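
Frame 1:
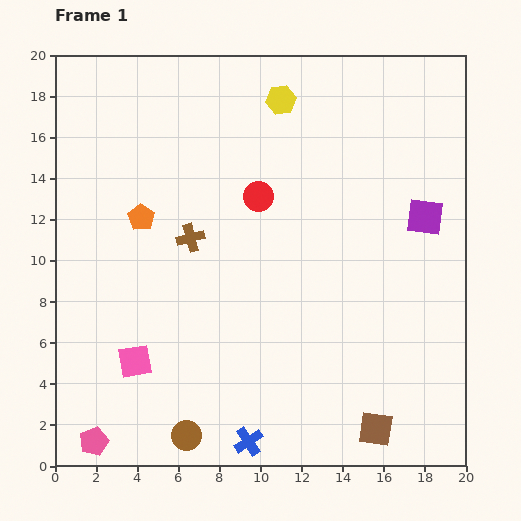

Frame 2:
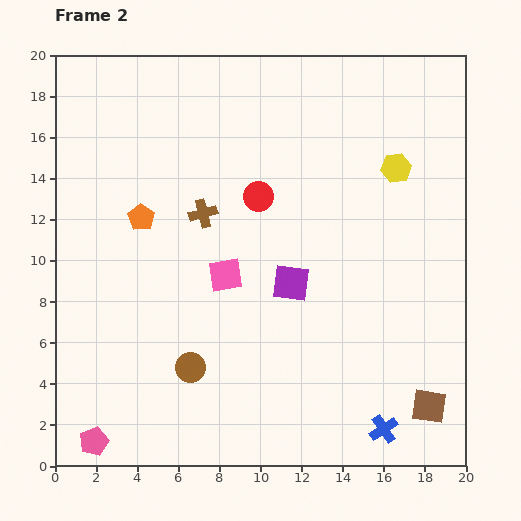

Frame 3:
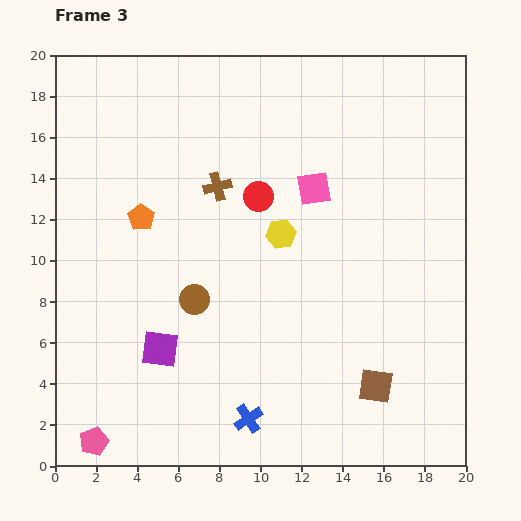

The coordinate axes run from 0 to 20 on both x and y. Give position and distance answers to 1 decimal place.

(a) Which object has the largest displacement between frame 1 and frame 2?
the purple square

(moved 7.2; next 6.6)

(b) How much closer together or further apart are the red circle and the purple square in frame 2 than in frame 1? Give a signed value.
-3.7

Distance in frame 1: 8.2. Distance in frame 2: 4.5.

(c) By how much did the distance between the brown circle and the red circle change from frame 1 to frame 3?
-6.2

Distance in frame 1: 12.1. Distance in frame 3: 5.9.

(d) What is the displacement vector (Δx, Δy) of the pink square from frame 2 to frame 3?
(4.3, 4.2)

The pink square was at (8.3, 9.3) in frame 2 and (12.6, 13.5) in frame 3.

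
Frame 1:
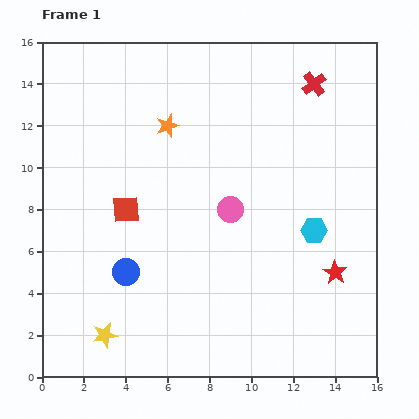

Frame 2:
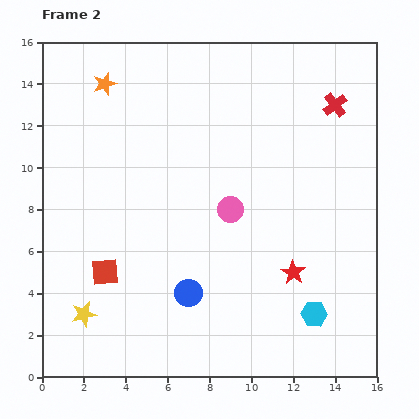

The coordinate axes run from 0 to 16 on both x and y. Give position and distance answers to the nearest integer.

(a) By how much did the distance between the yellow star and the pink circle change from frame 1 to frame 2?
+1

Distance in frame 1: 8. Distance in frame 2: 9.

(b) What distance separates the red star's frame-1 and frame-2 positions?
2

The red star moved from (14, 5) to (12, 5), a distance of √(2² + 0²) ≈ 2.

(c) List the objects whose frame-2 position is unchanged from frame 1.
the pink circle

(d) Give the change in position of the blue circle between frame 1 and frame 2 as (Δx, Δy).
(3, -1)

The blue circle was at (4, 5) in frame 1 and (7, 4) in frame 2.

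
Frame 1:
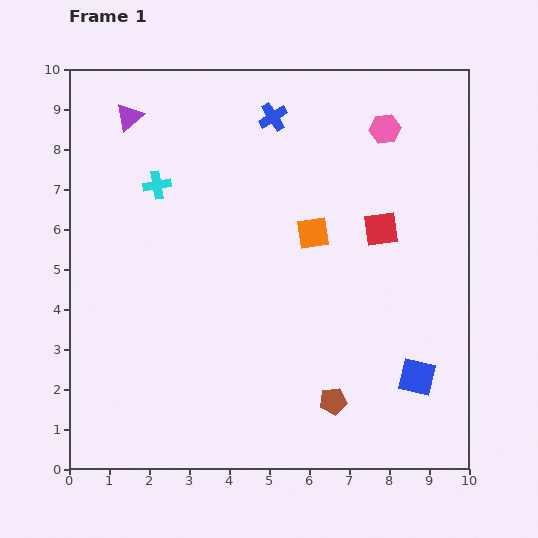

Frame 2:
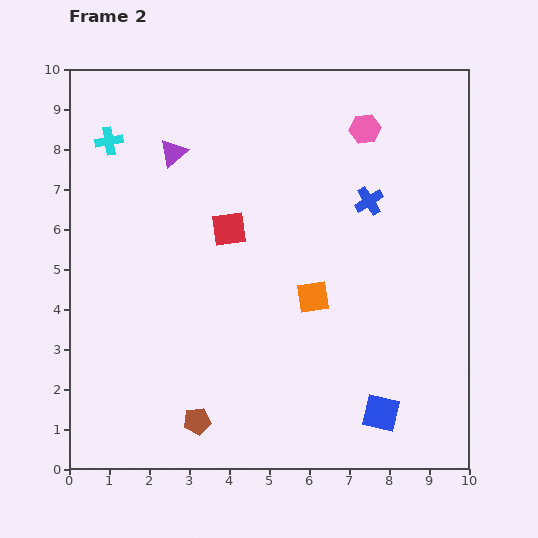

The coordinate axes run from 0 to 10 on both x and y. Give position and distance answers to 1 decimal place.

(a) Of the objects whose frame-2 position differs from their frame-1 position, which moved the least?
the pink hexagon

(moved 0.5)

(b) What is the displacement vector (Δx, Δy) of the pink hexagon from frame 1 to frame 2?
(-0.5, 0.0)

The pink hexagon was at (7.9, 8.5) in frame 1 and (7.4, 8.5) in frame 2.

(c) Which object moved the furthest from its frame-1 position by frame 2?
the red square

(moved 3.8; next 3.4)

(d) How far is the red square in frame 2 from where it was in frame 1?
3.8

The red square moved from (7.8, 6.0) to (4.0, 6.0), a distance of √(3.8² + 0.0²) ≈ 3.8.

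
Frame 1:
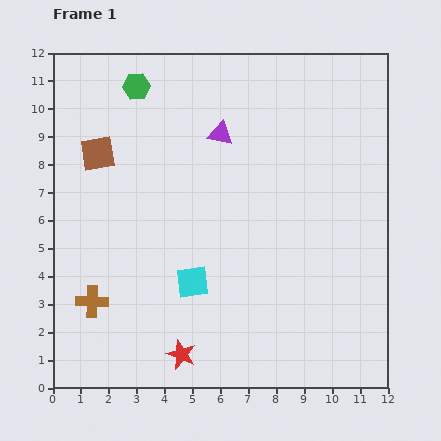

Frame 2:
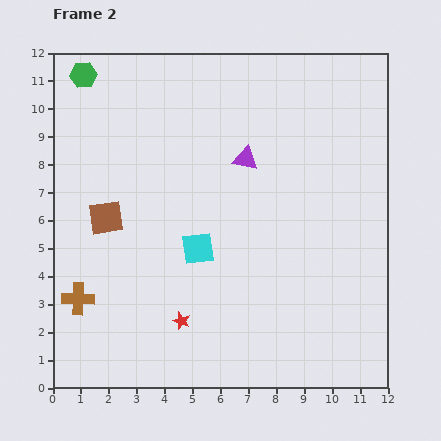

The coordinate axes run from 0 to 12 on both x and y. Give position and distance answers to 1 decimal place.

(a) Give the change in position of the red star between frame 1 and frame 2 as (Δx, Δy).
(0.0, 1.2)

The red star was at (4.6, 1.2) in frame 1 and (4.6, 2.4) in frame 2.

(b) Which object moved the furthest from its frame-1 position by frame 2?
the brown square

(moved 2.3; next 1.9)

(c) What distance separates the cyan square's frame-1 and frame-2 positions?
1.2

The cyan square moved from (5.0, 3.8) to (5.2, 5.0), a distance of √(0.2² + 1.2²) ≈ 1.2.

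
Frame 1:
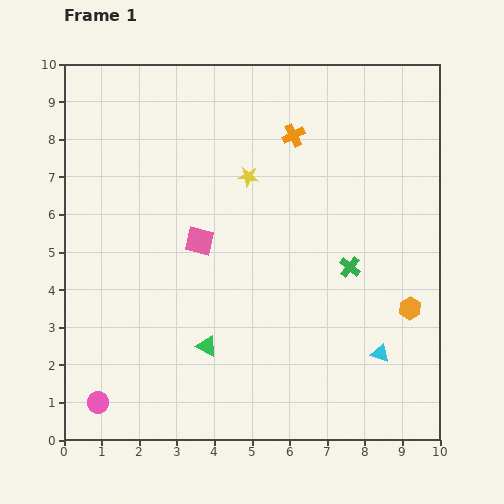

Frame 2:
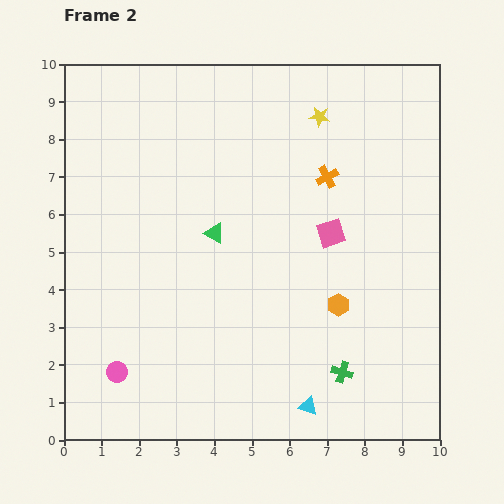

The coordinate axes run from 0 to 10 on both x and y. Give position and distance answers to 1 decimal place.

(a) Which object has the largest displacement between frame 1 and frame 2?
the pink square

(moved 3.5; next 3.0)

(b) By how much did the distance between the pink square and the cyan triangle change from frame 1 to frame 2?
-1.1

Distance in frame 1: 5.7. Distance in frame 2: 4.6.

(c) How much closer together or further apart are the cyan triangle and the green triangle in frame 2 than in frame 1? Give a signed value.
+0.6

Distance in frame 1: 4.6. Distance in frame 2: 5.2.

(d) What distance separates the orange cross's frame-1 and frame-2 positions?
1.4

The orange cross moved from (6.1, 8.1) to (7.0, 7.0), a distance of √(0.9² + 1.1²) ≈ 1.4.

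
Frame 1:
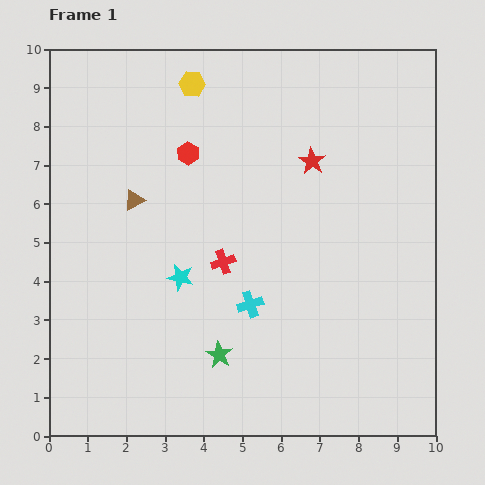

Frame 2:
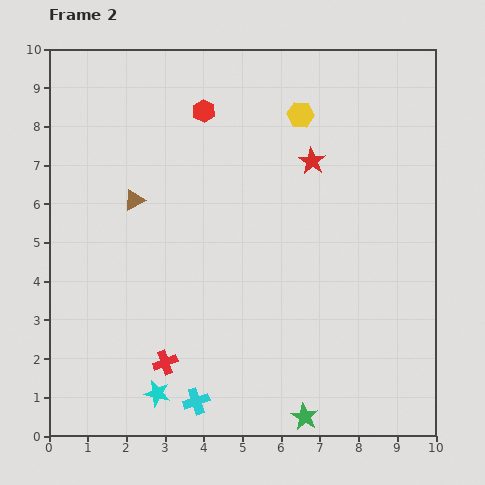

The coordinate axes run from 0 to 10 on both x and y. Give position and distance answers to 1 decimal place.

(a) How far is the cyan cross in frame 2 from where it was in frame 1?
2.9

The cyan cross moved from (5.2, 3.4) to (3.8, 0.9), a distance of √(1.4² + 2.5²) ≈ 2.9.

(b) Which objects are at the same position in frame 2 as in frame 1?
the brown triangle, the red star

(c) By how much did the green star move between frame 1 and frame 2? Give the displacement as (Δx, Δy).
(2.2, -1.6)

The green star was at (4.4, 2.1) in frame 1 and (6.6, 0.5) in frame 2.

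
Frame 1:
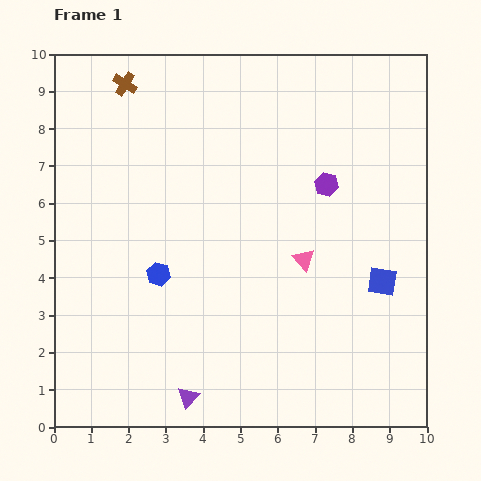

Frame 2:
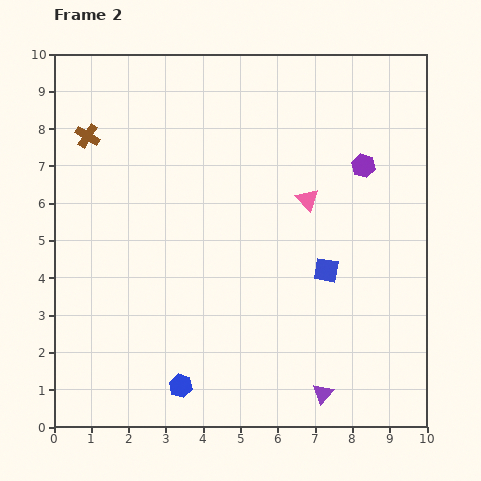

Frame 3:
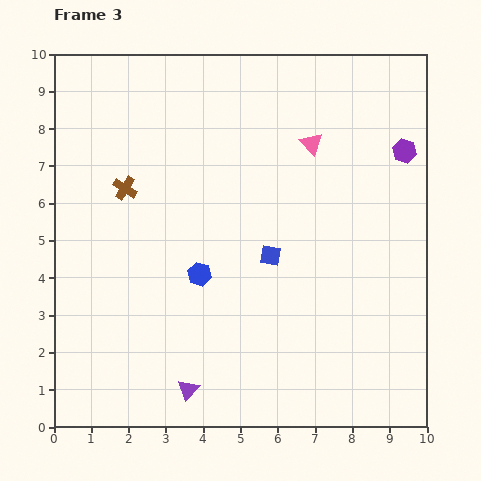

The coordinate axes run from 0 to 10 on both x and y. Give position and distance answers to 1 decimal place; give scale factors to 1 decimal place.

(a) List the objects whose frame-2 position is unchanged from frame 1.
none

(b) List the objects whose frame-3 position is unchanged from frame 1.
none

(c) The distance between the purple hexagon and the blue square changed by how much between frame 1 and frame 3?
+1.6

Distance in frame 1: 3.0. Distance in frame 3: 4.6.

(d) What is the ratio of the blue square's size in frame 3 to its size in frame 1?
0.7×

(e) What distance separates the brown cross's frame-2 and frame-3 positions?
1.7

The brown cross moved from (0.9, 7.8) to (1.9, 6.4), a distance of √(1.0² + 1.4²) ≈ 1.7.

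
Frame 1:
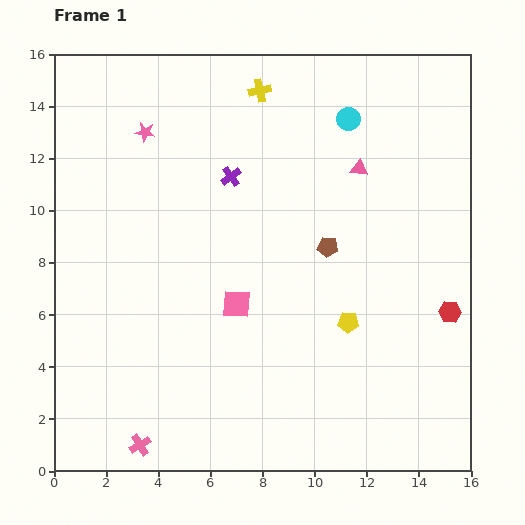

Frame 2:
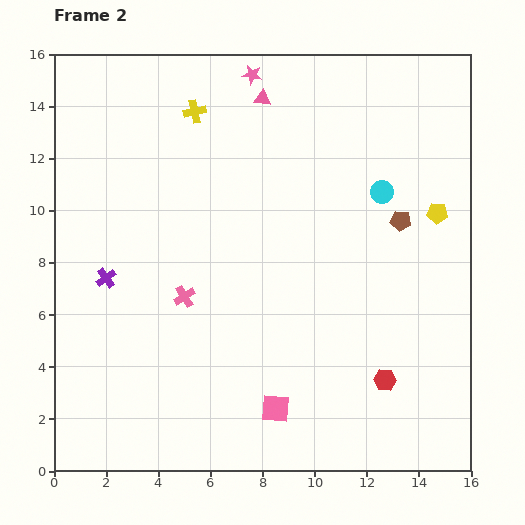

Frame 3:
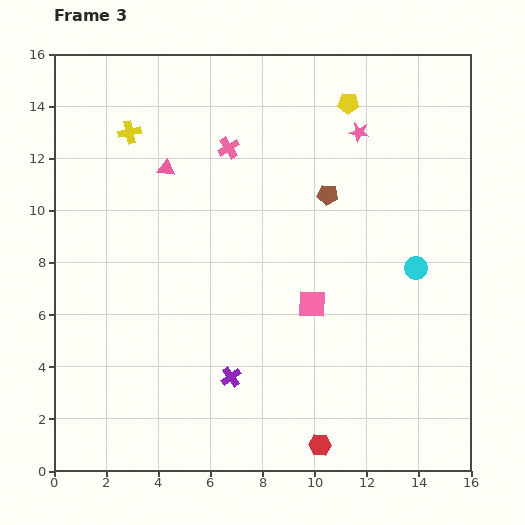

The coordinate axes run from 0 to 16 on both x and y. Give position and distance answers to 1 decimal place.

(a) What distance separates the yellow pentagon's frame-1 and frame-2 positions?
5.4

The yellow pentagon moved from (11.3, 5.7) to (14.7, 9.9), a distance of √(3.4² + 4.2²) ≈ 5.4.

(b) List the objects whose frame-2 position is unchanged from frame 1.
none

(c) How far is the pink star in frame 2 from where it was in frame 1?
4.7

The pink star moved from (3.5, 13.0) to (7.6, 15.2), a distance of √(4.1² + 2.2²) ≈ 4.7.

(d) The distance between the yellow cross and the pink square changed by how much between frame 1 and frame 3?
+1.4

Distance in frame 1: 8.2. Distance in frame 3: 9.6.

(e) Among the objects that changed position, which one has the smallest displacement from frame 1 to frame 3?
the brown pentagon

(moved 2.0)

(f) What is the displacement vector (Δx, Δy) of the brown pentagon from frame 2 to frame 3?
(-2.8, 1.0)

The brown pentagon was at (13.3, 9.6) in frame 2 and (10.5, 10.6) in frame 3.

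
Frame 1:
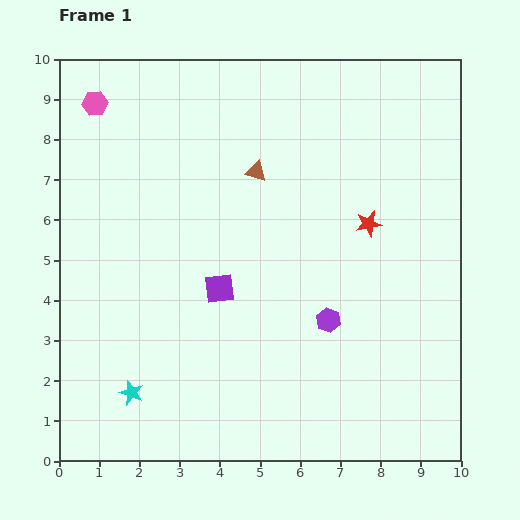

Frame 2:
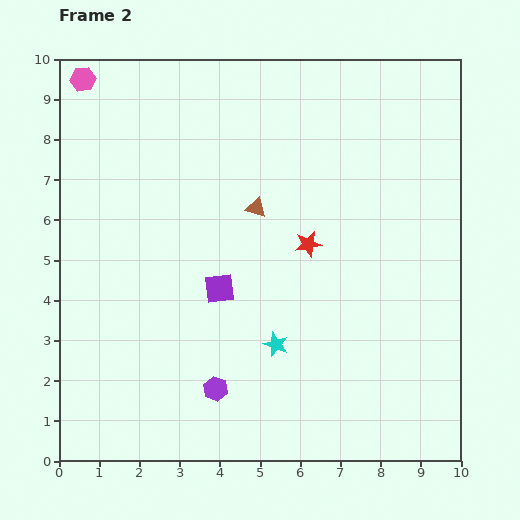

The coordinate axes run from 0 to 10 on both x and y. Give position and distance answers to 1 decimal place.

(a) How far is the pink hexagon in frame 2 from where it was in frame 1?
0.7

The pink hexagon moved from (0.9, 8.9) to (0.6, 9.5), a distance of √(0.3² + 0.6²) ≈ 0.7.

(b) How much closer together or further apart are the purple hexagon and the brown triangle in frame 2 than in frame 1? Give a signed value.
+0.5

Distance in frame 1: 4.1. Distance in frame 2: 4.6.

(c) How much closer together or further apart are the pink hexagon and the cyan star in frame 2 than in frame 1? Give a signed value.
+0.9

Distance in frame 1: 7.3. Distance in frame 2: 8.2.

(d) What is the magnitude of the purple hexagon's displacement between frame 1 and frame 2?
3.3

The purple hexagon moved from (6.7, 3.5) to (3.9, 1.8), a distance of √(2.8² + 1.7²) ≈ 3.3.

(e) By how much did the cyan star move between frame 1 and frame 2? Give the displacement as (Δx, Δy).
(3.6, 1.2)

The cyan star was at (1.8, 1.7) in frame 1 and (5.4, 2.9) in frame 2.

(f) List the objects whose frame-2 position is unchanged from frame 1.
the purple square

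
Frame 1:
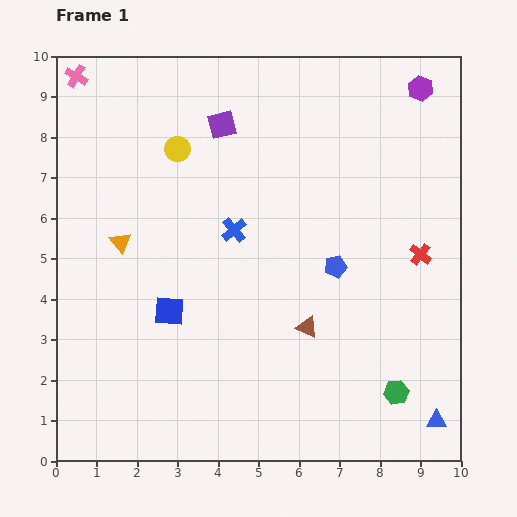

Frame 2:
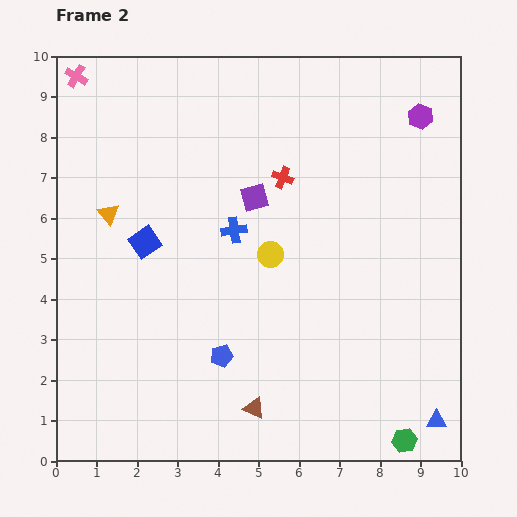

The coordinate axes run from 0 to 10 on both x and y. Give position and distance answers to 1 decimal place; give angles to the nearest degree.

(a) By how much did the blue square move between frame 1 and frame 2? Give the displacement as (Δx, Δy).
(-0.6, 1.7)

The blue square was at (2.8, 3.7) in frame 1 and (2.2, 5.4) in frame 2.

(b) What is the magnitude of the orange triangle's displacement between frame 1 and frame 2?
0.8

The orange triangle moved from (1.6, 5.4) to (1.3, 6.1), a distance of √(0.3² + 0.7²) ≈ 0.8.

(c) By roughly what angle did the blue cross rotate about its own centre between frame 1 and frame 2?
31° clockwise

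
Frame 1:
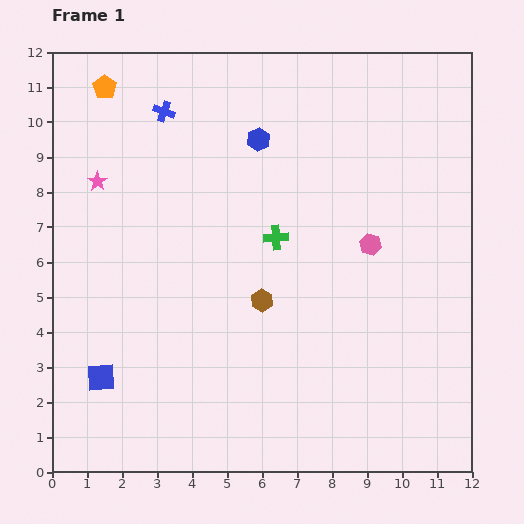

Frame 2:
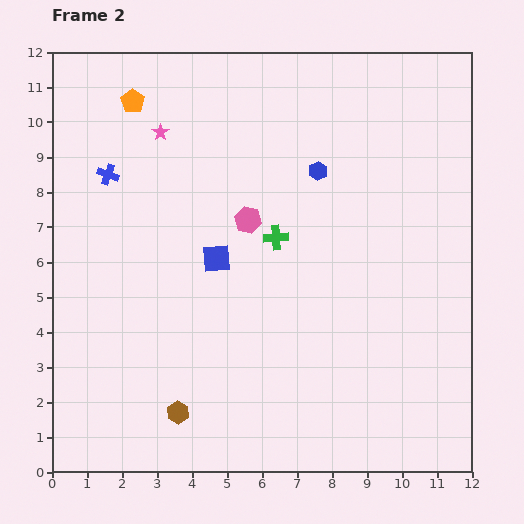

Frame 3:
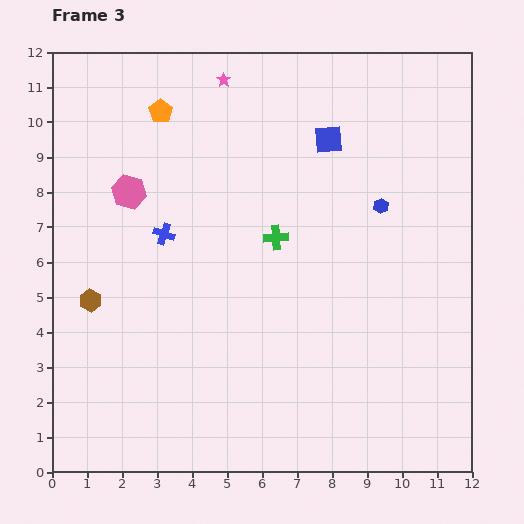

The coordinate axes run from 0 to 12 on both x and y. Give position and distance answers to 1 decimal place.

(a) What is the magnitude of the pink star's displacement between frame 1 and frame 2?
2.3

The pink star moved from (1.3, 8.3) to (3.1, 9.7), a distance of √(1.8² + 1.4²) ≈ 2.3.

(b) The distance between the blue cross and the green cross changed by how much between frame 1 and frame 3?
-1.6

Distance in frame 1: 4.8. Distance in frame 3: 3.2.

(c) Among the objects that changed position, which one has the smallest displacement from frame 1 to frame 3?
the orange pentagon

(moved 1.7)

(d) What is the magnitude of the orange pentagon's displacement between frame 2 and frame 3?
0.9

The orange pentagon moved from (2.3, 10.6) to (3.1, 10.3), a distance of √(0.8² + 0.3²) ≈ 0.9.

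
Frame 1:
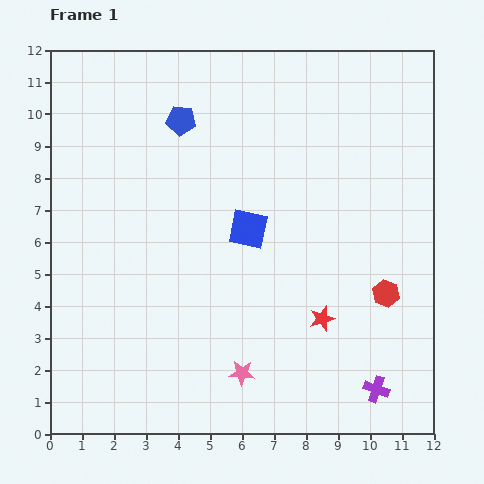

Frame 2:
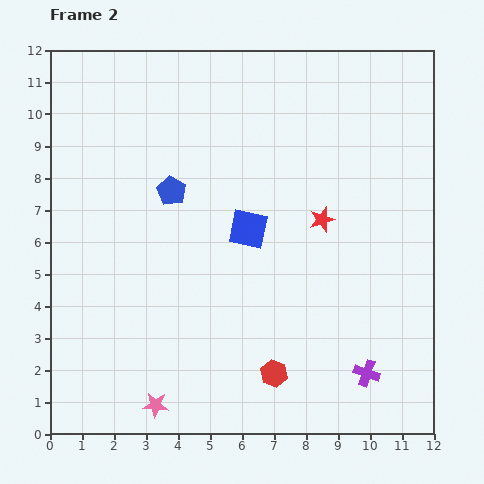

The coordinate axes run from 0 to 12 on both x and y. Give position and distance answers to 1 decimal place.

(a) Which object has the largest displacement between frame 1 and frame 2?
the red hexagon

(moved 4.3; next 3.1)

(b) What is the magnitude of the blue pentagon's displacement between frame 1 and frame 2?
2.2

The blue pentagon moved from (4.1, 9.8) to (3.8, 7.6), a distance of √(0.3² + 2.2²) ≈ 2.2.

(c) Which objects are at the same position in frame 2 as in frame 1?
the blue square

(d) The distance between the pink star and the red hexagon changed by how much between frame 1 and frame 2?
-1.3

Distance in frame 1: 5.1. Distance in frame 2: 3.8.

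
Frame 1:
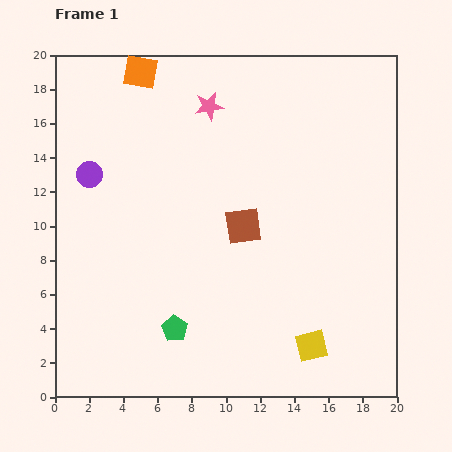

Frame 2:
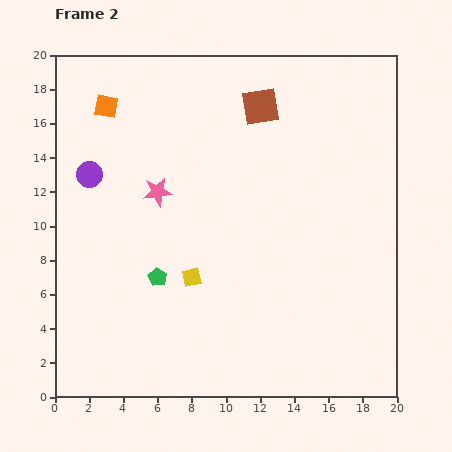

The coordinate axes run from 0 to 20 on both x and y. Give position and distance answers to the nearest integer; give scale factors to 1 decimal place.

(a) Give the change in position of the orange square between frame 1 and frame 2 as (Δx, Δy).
(-2, -2)

The orange square was at (5, 19) in frame 1 and (3, 17) in frame 2.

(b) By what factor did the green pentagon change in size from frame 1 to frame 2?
0.7×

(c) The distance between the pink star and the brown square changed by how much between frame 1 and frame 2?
+1

Distance in frame 1: 7. Distance in frame 2: 8.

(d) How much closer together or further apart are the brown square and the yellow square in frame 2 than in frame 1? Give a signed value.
+3

Distance in frame 1: 8. Distance in frame 2: 11.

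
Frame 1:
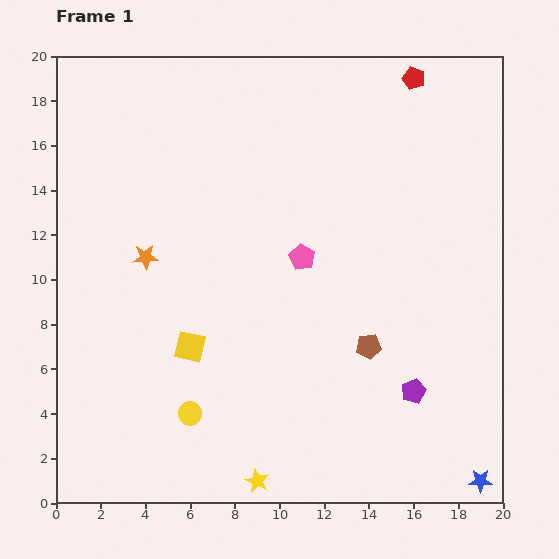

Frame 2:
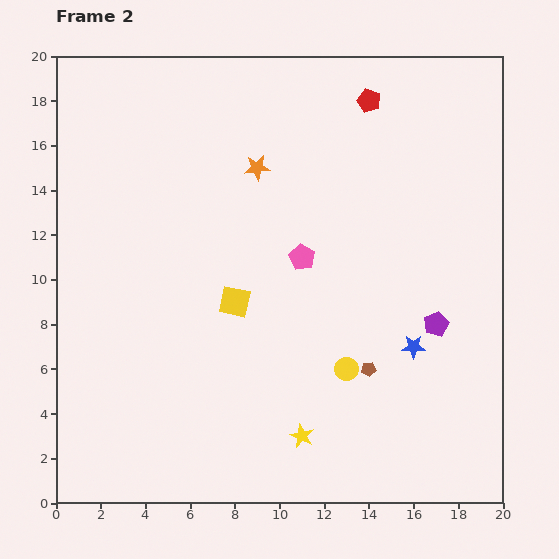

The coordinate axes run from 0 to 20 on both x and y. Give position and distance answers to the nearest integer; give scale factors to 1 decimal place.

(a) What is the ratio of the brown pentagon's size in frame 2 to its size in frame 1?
0.6×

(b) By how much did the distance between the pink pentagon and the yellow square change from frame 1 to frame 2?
-2

Distance in frame 1: 6. Distance in frame 2: 4.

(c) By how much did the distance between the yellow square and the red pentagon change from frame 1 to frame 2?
-5

Distance in frame 1: 16. Distance in frame 2: 11.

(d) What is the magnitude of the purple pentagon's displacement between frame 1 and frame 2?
3

The purple pentagon moved from (16, 5) to (17, 8), a distance of √(1² + 3²) ≈ 3.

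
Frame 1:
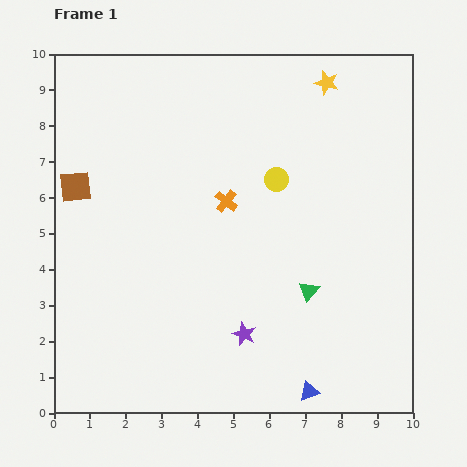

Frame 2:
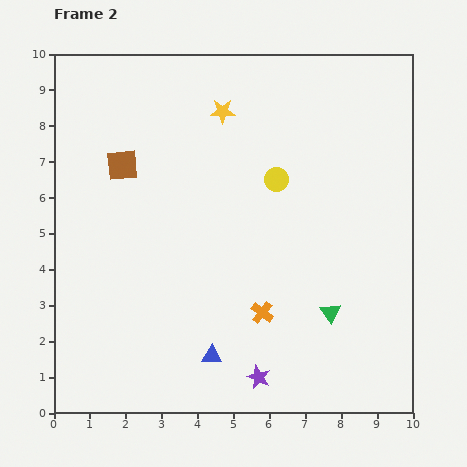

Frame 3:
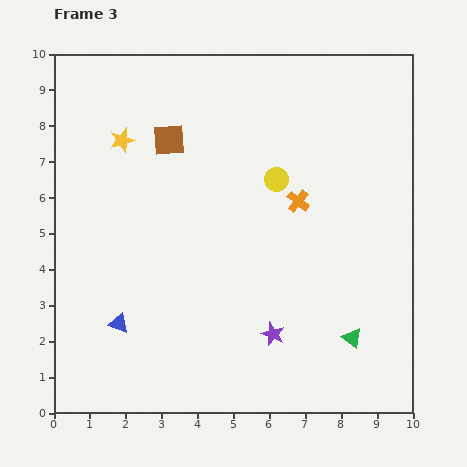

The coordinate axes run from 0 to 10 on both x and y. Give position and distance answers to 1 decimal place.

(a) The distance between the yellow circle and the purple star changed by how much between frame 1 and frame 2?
+1.1

Distance in frame 1: 4.4. Distance in frame 2: 5.5.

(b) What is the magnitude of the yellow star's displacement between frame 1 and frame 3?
5.9

The yellow star moved from (7.6, 9.2) to (1.9, 7.6), a distance of √(5.7² + 1.6²) ≈ 5.9.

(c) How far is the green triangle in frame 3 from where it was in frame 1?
1.8

The green triangle moved from (7.1, 3.4) to (8.3, 2.1), a distance of √(1.2² + 1.3²) ≈ 1.8.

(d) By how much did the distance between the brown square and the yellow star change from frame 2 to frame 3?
-1.9

Distance in frame 2: 3.2. Distance in frame 3: 1.3.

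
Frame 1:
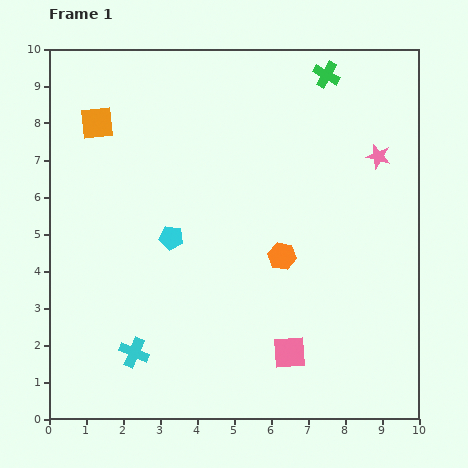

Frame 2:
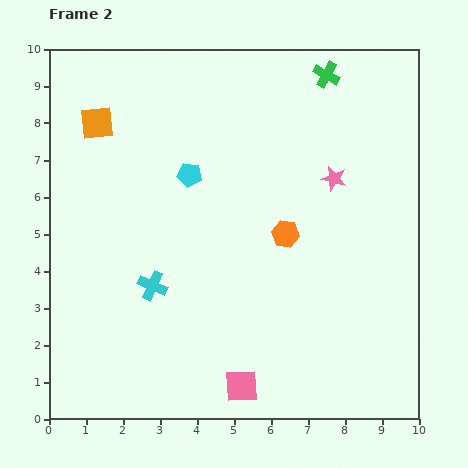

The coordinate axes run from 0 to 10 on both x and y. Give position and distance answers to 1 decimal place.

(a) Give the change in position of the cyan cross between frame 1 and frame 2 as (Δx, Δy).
(0.5, 1.8)

The cyan cross was at (2.3, 1.8) in frame 1 and (2.8, 3.6) in frame 2.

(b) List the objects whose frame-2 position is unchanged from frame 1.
the orange square, the green cross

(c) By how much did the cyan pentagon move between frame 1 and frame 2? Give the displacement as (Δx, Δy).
(0.5, 1.7)

The cyan pentagon was at (3.3, 4.9) in frame 1 and (3.8, 6.6) in frame 2.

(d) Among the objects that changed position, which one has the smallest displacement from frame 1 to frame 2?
the orange hexagon

(moved 0.6)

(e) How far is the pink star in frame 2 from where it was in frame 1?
1.3

The pink star moved from (8.9, 7.1) to (7.7, 6.5), a distance of √(1.2² + 0.6²) ≈ 1.3.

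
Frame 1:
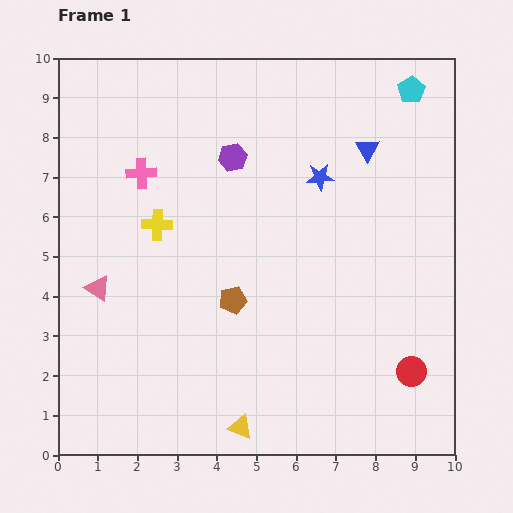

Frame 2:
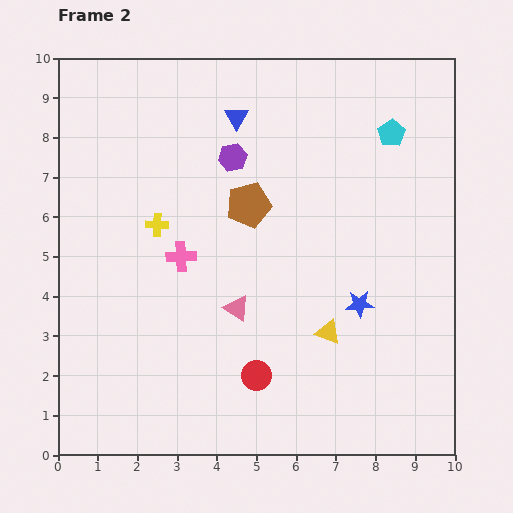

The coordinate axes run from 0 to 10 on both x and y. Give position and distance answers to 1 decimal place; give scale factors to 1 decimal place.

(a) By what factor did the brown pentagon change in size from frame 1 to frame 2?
1.6×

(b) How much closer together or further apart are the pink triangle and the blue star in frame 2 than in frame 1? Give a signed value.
-3.2

Distance in frame 1: 6.3. Distance in frame 2: 3.1.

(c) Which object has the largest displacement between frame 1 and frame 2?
the red circle

(moved 3.9; next 3.5)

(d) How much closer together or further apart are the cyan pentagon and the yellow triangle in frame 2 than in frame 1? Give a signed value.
-4.3

Distance in frame 1: 9.5. Distance in frame 2: 5.2.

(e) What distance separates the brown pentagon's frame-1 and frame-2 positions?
2.4

The brown pentagon moved from (4.4, 3.9) to (4.8, 6.3), a distance of √(0.4² + 2.4²) ≈ 2.4.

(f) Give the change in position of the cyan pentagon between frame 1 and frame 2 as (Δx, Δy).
(-0.5, -1.1)

The cyan pentagon was at (8.9, 9.2) in frame 1 and (8.4, 8.1) in frame 2.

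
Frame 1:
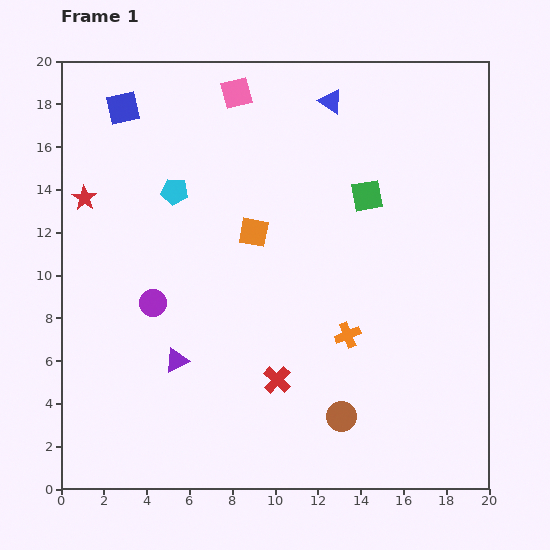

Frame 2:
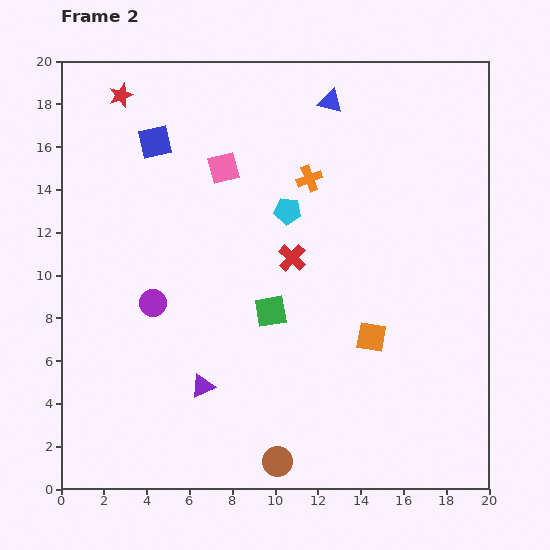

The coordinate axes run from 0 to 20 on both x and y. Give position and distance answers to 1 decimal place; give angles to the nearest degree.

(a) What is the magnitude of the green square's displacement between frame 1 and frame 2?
7.0

The green square moved from (14.3, 13.7) to (9.8, 8.3), a distance of √(4.5² + 5.4²) ≈ 7.0.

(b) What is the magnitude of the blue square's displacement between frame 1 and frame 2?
2.2

The blue square moved from (2.9, 17.8) to (4.4, 16.2), a distance of √(1.5² + 1.6²) ≈ 2.2.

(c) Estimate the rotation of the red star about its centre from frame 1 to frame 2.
19° clockwise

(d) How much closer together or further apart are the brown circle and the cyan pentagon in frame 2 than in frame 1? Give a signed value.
-1.4

Distance in frame 1: 13.1. Distance in frame 2: 11.7.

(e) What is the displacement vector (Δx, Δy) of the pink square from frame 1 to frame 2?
(-0.6, -3.5)

The pink square was at (8.2, 18.5) in frame 1 and (7.6, 15.0) in frame 2.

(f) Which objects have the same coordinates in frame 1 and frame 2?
the purple circle, the blue triangle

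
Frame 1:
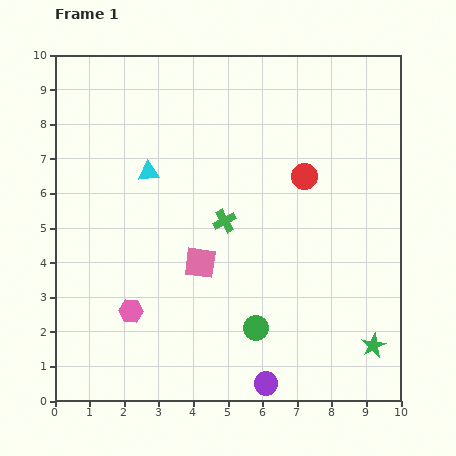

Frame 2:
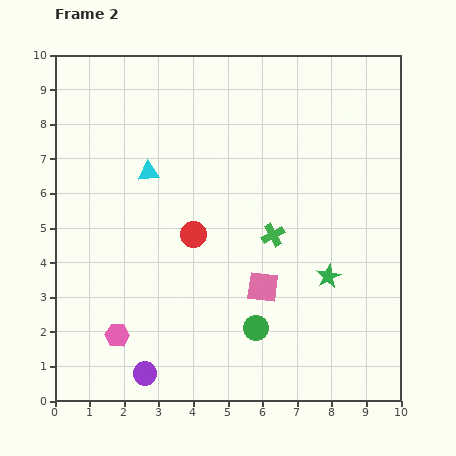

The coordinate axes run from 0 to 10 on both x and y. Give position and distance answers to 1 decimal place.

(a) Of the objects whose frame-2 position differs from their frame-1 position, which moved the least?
the pink hexagon

(moved 0.8)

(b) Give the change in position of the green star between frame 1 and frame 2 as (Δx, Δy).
(-1.3, 2.0)

The green star was at (9.2, 1.6) in frame 1 and (7.9, 3.6) in frame 2.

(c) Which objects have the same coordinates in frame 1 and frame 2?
the green circle, the cyan triangle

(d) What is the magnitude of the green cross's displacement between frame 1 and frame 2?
1.5

The green cross moved from (4.9, 5.2) to (6.3, 4.8), a distance of √(1.4² + 0.4²) ≈ 1.5.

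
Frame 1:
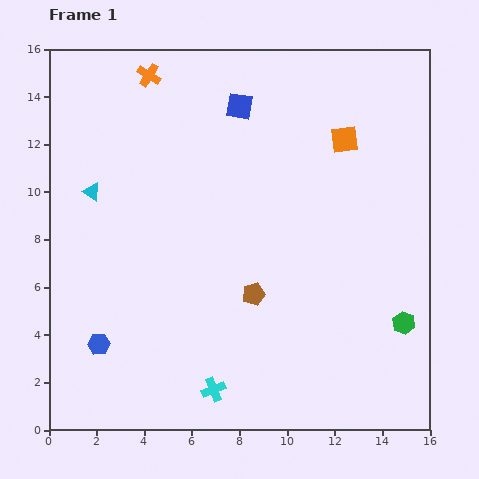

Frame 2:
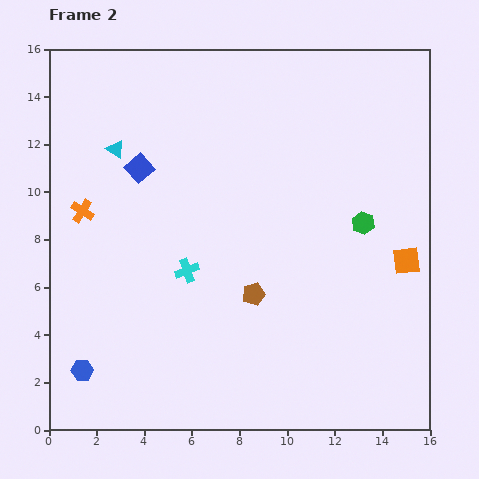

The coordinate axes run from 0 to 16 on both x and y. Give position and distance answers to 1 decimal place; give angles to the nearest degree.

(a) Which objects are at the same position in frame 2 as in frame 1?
the brown pentagon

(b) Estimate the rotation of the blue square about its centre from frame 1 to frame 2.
39° clockwise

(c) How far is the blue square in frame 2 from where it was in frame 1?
4.9

The blue square moved from (8.0, 13.6) to (3.8, 11.0), a distance of √(4.2² + 2.6²) ≈ 4.9.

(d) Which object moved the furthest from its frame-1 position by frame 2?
the orange cross

(moved 6.4; next 5.7)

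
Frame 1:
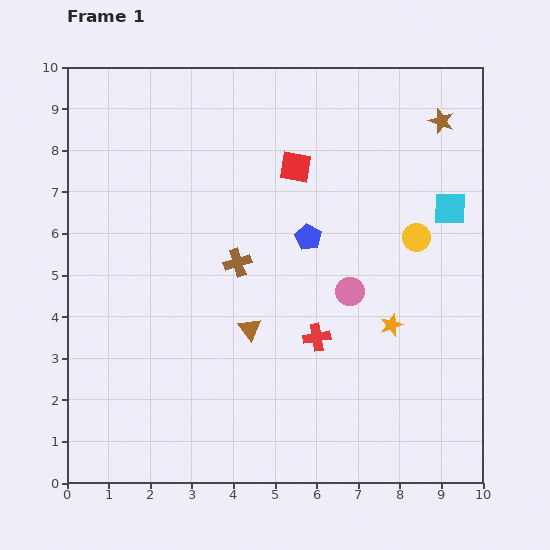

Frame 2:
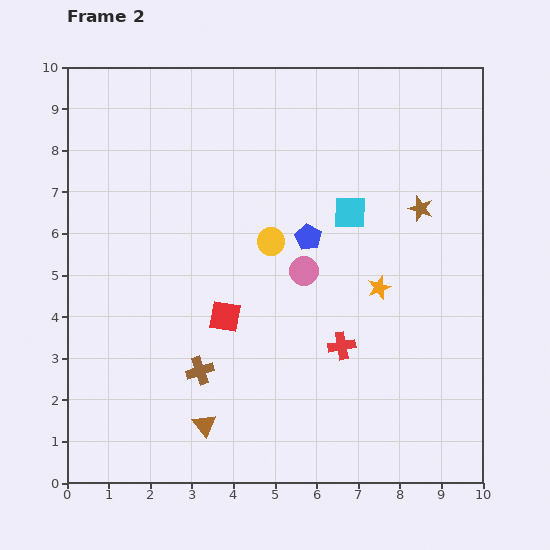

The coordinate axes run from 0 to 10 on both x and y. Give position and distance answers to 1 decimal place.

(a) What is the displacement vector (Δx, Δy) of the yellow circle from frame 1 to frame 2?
(-3.5, -0.1)

The yellow circle was at (8.4, 5.9) in frame 1 and (4.9, 5.8) in frame 2.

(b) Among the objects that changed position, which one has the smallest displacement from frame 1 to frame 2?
the red cross

(moved 0.6)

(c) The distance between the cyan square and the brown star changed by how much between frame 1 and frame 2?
-0.4

Distance in frame 1: 2.1. Distance in frame 2: 1.7.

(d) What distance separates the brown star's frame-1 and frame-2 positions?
2.2

The brown star moved from (9.0, 8.7) to (8.5, 6.6), a distance of √(0.5² + 2.1²) ≈ 2.2.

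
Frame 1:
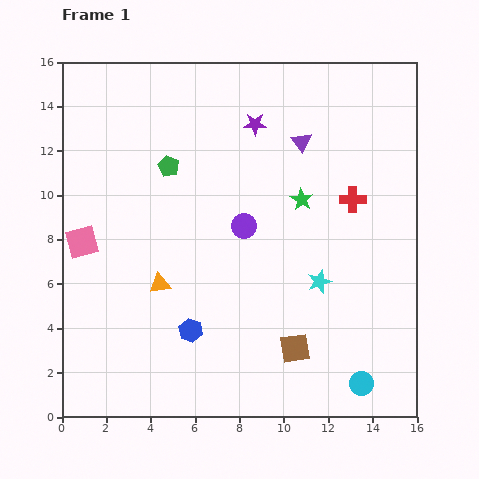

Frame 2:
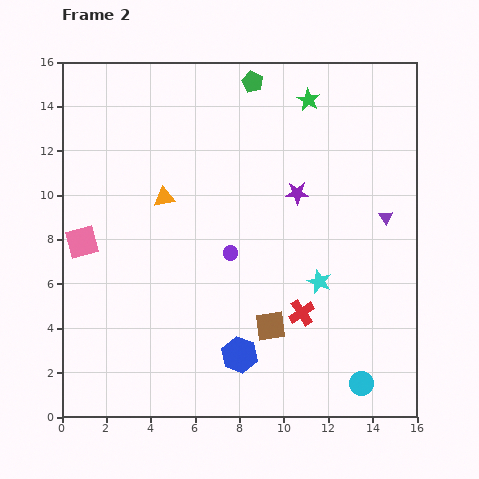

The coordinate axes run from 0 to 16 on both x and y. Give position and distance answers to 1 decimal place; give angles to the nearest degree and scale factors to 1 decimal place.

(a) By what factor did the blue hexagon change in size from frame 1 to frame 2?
1.5×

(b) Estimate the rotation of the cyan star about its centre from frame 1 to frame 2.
30° counter-clockwise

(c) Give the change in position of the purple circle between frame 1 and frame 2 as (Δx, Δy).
(-0.6, -1.2)

The purple circle was at (8.2, 8.6) in frame 1 and (7.6, 7.4) in frame 2.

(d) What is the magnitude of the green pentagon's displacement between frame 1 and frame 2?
5.4

The green pentagon moved from (4.8, 11.3) to (8.6, 15.1), a distance of √(3.8² + 3.8²) ≈ 5.4.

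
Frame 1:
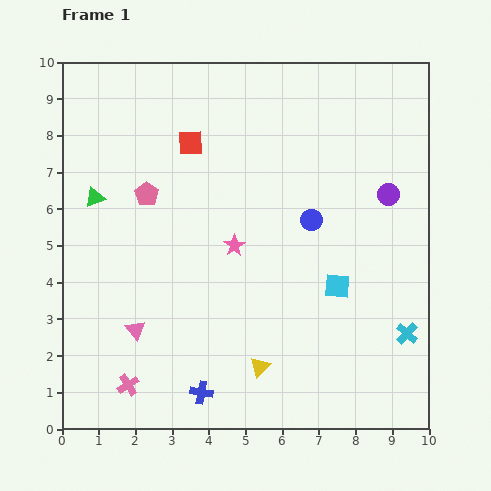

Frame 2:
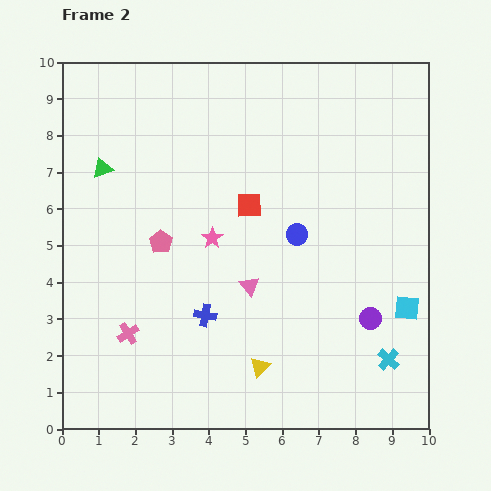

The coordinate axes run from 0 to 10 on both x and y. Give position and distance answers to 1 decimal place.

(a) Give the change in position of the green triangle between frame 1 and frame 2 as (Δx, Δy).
(0.2, 0.8)

The green triangle was at (0.9, 6.3) in frame 1 and (1.1, 7.1) in frame 2.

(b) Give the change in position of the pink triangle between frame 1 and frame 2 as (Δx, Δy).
(3.1, 1.2)

The pink triangle was at (2.0, 2.7) in frame 1 and (5.1, 3.9) in frame 2.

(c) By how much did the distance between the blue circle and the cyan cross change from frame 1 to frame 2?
+0.2

Distance in frame 1: 4.0. Distance in frame 2: 4.2.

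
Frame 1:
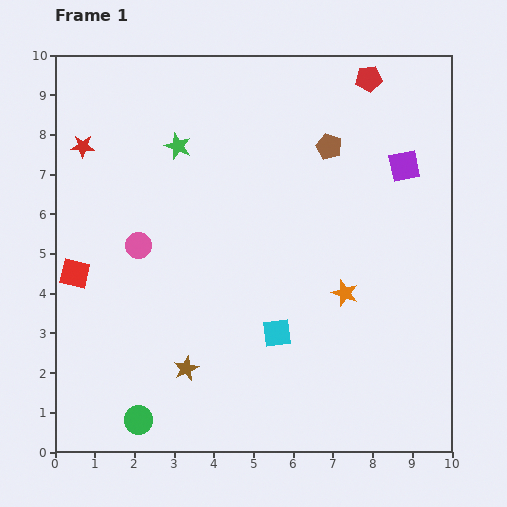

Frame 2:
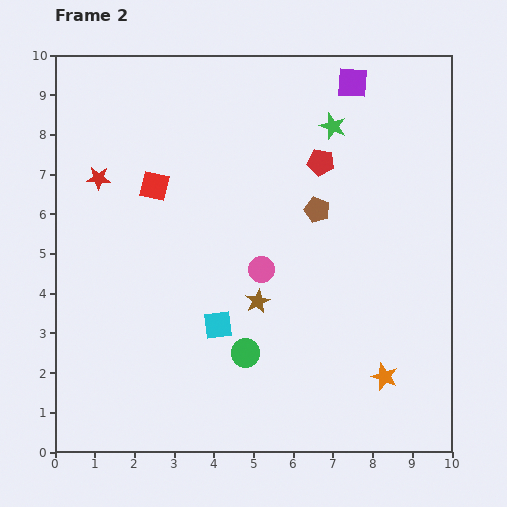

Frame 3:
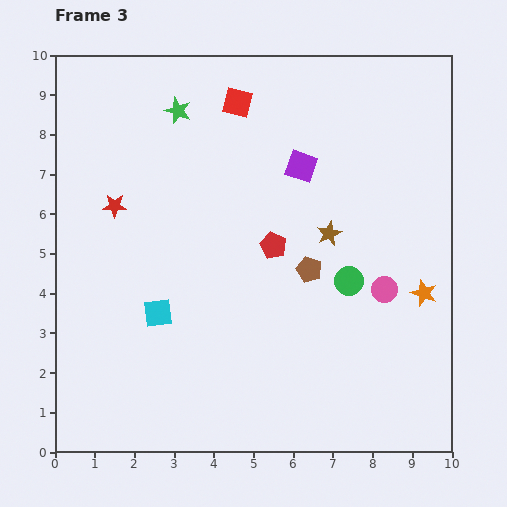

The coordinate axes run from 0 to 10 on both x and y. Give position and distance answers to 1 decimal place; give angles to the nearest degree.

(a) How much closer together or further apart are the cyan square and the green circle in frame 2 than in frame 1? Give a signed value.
-3.1

Distance in frame 1: 4.1. Distance in frame 2: 1.0.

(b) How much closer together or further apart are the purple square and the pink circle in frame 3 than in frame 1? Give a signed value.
-3.3

Distance in frame 1: 7.0. Distance in frame 3: 3.7.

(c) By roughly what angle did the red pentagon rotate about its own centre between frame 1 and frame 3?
31° clockwise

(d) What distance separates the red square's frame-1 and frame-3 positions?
5.9

The red square moved from (0.5, 4.5) to (4.6, 8.8), a distance of √(4.1² + 4.3²) ≈ 5.9.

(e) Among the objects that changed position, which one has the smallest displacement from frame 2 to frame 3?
the red star

(moved 0.8)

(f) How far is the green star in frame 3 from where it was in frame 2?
3.9

The green star moved from (7.0, 8.2) to (3.1, 8.6), a distance of √(3.9² + 0.4²) ≈ 3.9.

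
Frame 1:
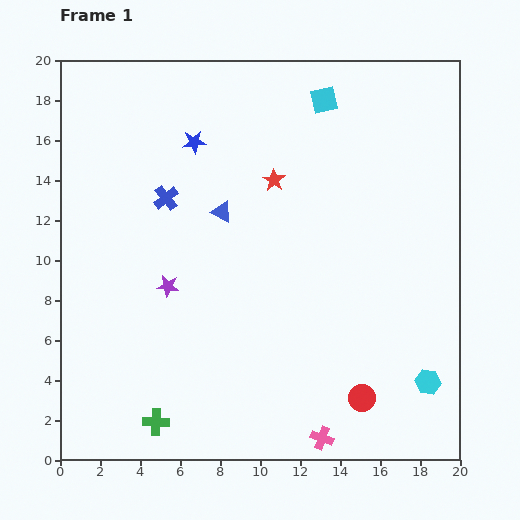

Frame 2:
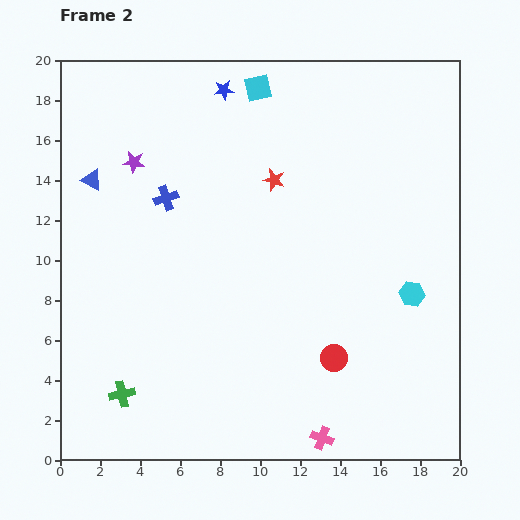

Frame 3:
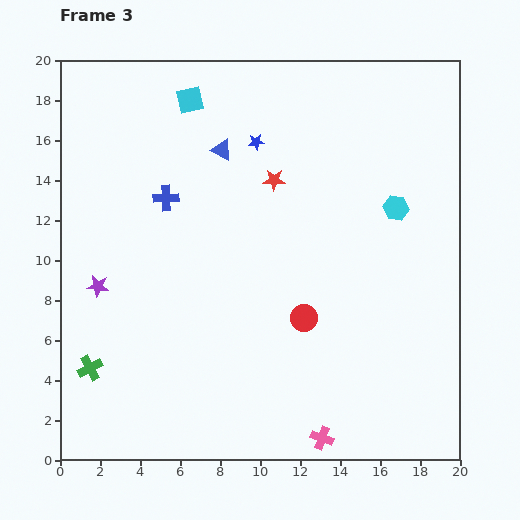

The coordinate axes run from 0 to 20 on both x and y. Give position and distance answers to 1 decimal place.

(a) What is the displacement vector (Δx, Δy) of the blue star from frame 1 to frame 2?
(1.5, 2.6)

The blue star was at (6.7, 15.9) in frame 1 and (8.2, 18.5) in frame 2.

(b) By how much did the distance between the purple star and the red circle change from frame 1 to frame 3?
-0.8

Distance in frame 1: 11.2. Distance in frame 3: 10.4.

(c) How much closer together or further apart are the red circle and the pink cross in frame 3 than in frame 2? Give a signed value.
+2.1

Distance in frame 2: 4.0. Distance in frame 3: 6.1.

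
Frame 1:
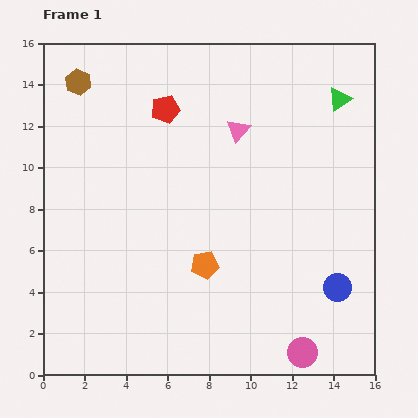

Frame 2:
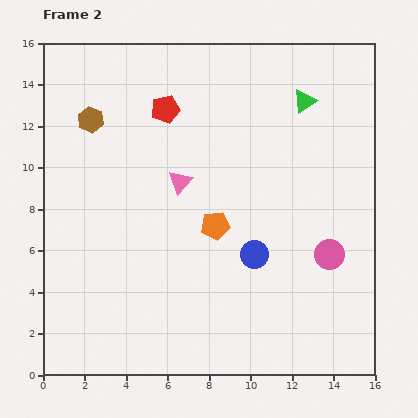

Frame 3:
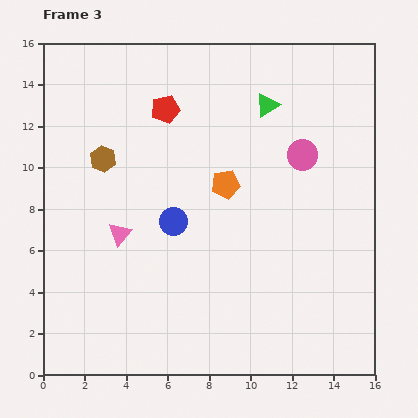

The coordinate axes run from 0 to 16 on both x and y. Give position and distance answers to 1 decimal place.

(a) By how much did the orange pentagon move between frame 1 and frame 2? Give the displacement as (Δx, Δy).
(0.5, 1.9)

The orange pentagon was at (7.8, 5.3) in frame 1 and (8.3, 7.2) in frame 2.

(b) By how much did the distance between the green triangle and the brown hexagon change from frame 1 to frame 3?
-4.3

Distance in frame 1: 12.6. Distance in frame 3: 8.3.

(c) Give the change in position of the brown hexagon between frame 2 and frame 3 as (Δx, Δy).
(0.6, -1.9)

The brown hexagon was at (2.3, 12.3) in frame 2 and (2.9, 10.4) in frame 3.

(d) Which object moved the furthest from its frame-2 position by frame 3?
the pink circle

(moved 5.0; next 4.2)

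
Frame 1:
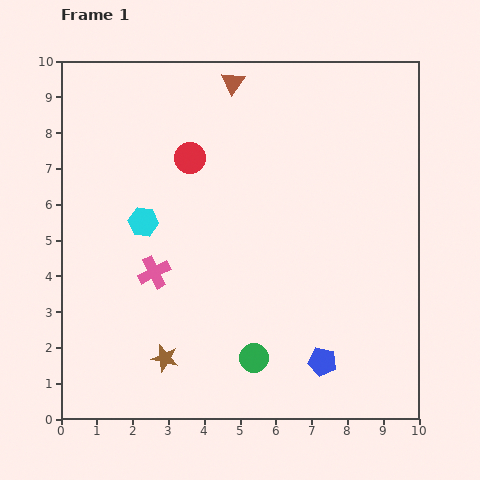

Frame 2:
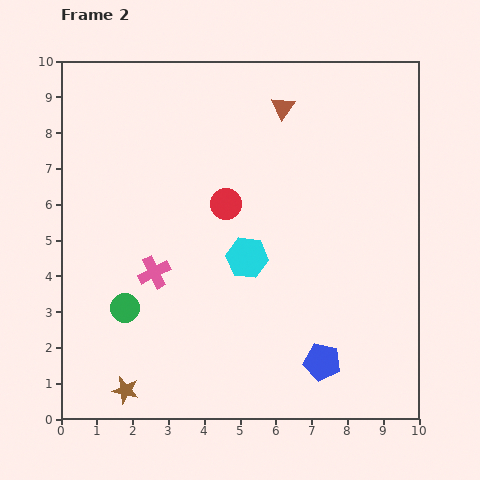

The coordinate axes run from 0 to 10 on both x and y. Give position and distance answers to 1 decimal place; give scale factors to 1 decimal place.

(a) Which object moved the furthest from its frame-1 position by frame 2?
the green circle

(moved 3.9; next 3.1)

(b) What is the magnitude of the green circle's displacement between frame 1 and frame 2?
3.9

The green circle moved from (5.4, 1.7) to (1.8, 3.1), a distance of √(3.6² + 1.4²) ≈ 3.9.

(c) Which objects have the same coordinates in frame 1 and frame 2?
the blue pentagon, the pink cross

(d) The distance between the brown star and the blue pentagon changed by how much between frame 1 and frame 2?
+1.2

Distance in frame 1: 4.4. Distance in frame 2: 5.6.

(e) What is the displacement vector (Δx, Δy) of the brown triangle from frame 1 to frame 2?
(1.4, -0.7)

The brown triangle was at (4.8, 9.4) in frame 1 and (6.2, 8.7) in frame 2.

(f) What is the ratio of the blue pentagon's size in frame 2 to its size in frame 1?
1.3×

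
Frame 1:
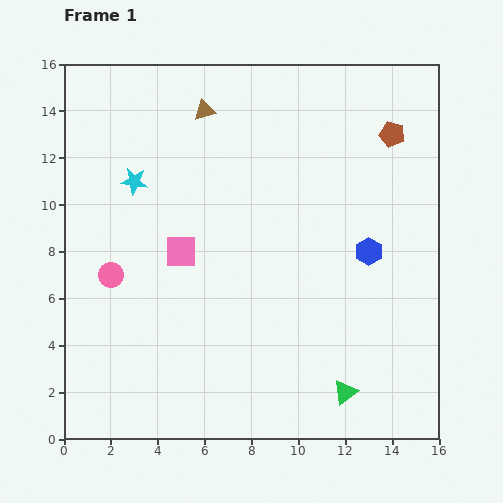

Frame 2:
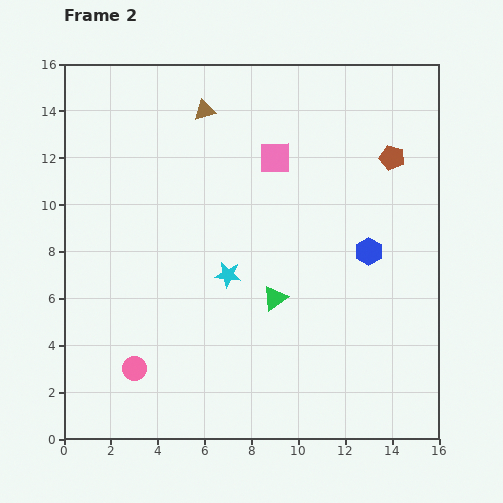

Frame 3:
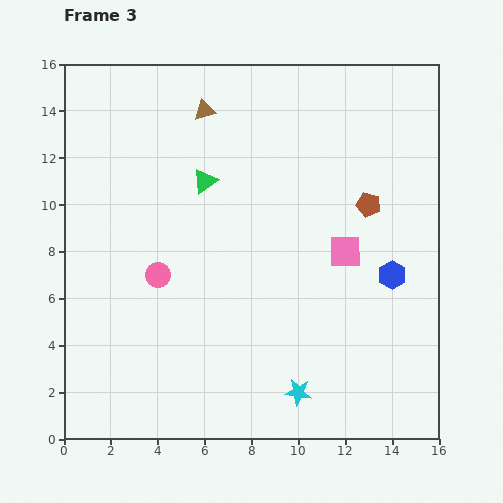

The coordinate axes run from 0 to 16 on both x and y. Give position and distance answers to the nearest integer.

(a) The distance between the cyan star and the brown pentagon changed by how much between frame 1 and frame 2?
-2

Distance in frame 1: 11. Distance in frame 2: 9.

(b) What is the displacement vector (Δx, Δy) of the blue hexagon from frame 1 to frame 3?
(1, -1)

The blue hexagon was at (13, 8) in frame 1 and (14, 7) in frame 3.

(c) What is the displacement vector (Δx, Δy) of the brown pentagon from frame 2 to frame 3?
(-1, -2)

The brown pentagon was at (14, 12) in frame 2 and (13, 10) in frame 3.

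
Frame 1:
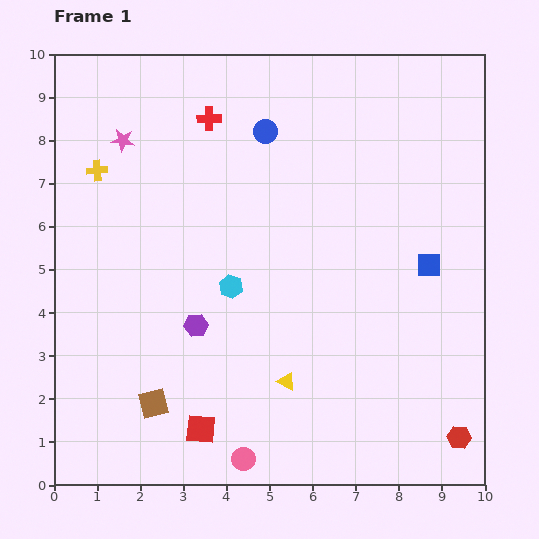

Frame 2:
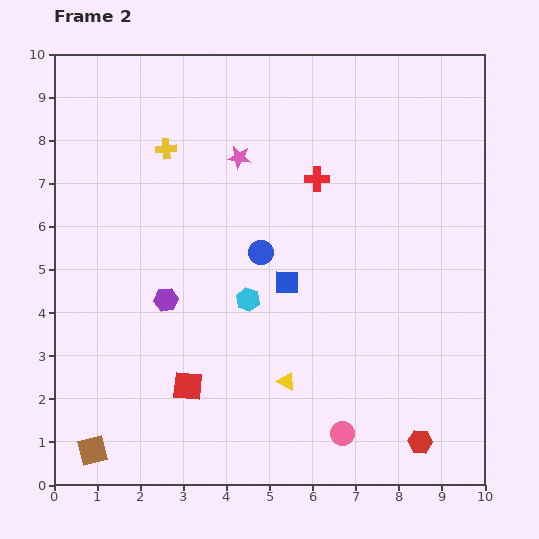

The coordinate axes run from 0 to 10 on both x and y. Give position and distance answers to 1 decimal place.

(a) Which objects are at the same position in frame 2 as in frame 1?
the yellow triangle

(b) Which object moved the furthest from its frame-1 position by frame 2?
the blue square

(moved 3.3; next 2.9)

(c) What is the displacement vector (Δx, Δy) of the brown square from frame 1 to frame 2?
(-1.4, -1.1)

The brown square was at (2.3, 1.9) in frame 1 and (0.9, 0.8) in frame 2.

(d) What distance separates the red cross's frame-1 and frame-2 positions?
2.9

The red cross moved from (3.6, 8.5) to (6.1, 7.1), a distance of √(2.5² + 1.4²) ≈ 2.9.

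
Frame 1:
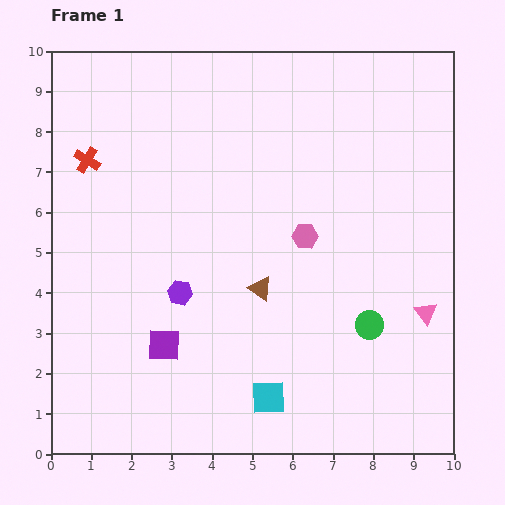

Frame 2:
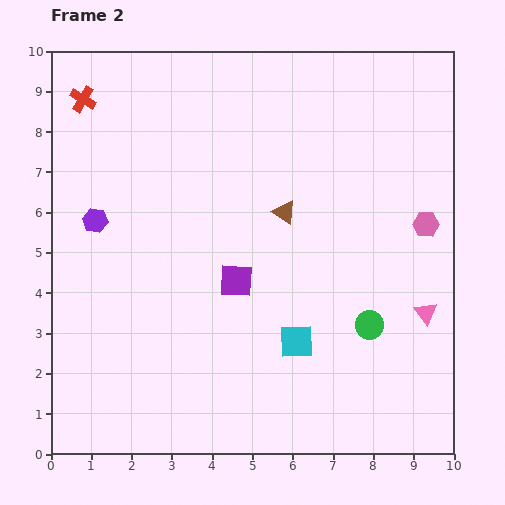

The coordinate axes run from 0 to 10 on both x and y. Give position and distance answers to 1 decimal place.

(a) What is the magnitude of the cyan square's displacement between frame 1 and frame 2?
1.6

The cyan square moved from (5.4, 1.4) to (6.1, 2.8), a distance of √(0.7² + 1.4²) ≈ 1.6.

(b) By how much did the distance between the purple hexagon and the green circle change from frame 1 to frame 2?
+2.5

Distance in frame 1: 4.8. Distance in frame 2: 7.3.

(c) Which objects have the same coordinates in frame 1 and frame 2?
the green circle, the pink triangle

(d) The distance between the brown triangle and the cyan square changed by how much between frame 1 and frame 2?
+0.5

Distance in frame 1: 2.7. Distance in frame 2: 3.2.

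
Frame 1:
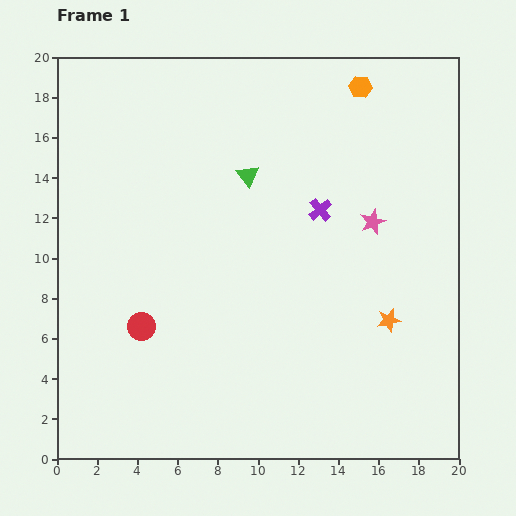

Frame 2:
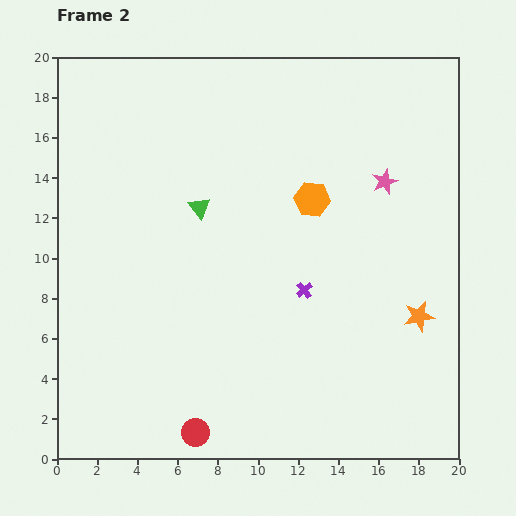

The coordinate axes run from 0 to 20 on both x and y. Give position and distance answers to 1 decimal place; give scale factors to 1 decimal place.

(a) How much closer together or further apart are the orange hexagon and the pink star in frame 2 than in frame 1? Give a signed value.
-3.0

Distance in frame 1: 6.7. Distance in frame 2: 3.7.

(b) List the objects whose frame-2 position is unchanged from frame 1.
none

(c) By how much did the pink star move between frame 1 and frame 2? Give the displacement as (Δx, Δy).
(0.6, 2.0)

The pink star was at (15.7, 11.8) in frame 1 and (16.3, 13.8) in frame 2.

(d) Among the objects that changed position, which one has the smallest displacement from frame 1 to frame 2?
the orange star

(moved 1.5)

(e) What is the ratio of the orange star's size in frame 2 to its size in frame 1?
1.3×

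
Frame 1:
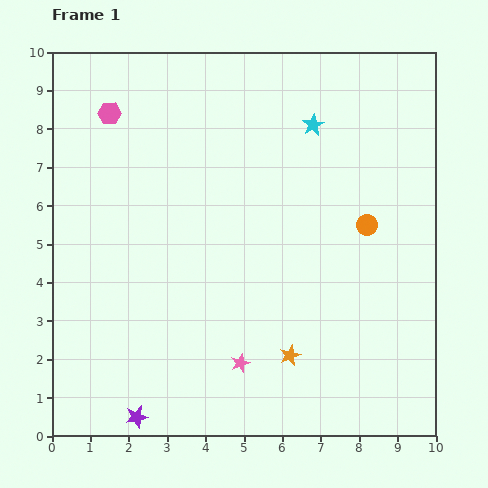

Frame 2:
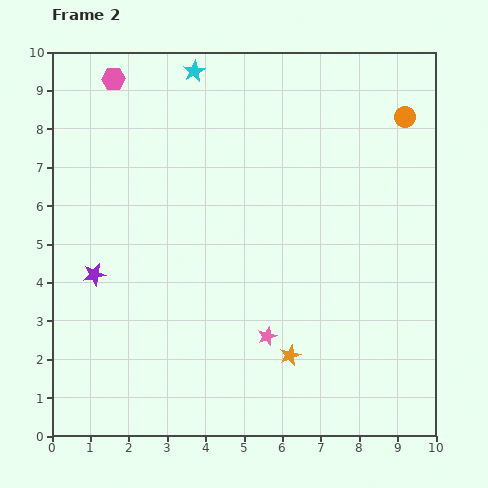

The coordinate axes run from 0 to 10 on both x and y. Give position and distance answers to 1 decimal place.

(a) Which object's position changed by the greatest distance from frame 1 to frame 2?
the purple star

(moved 3.9; next 3.4)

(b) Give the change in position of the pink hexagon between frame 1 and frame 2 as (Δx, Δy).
(0.1, 0.9)

The pink hexagon was at (1.5, 8.4) in frame 1 and (1.6, 9.3) in frame 2.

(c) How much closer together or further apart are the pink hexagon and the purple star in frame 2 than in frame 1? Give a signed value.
-2.8

Distance in frame 1: 7.9. Distance in frame 2: 5.1.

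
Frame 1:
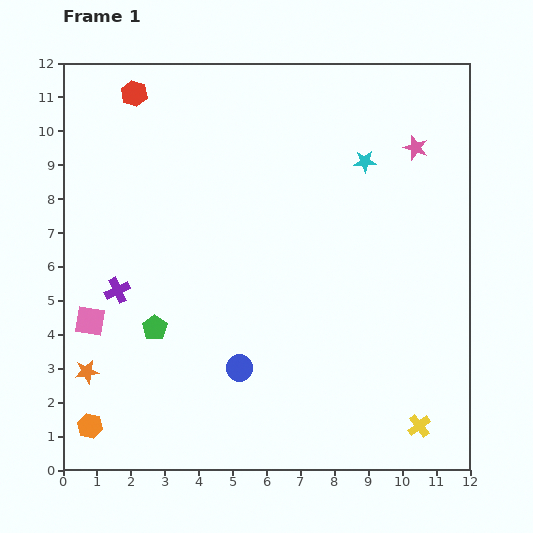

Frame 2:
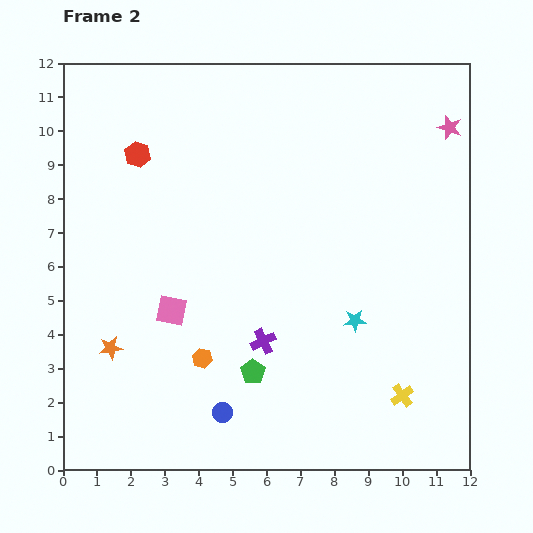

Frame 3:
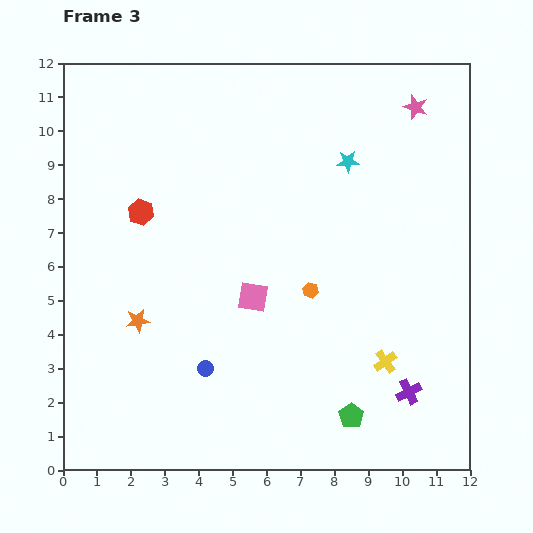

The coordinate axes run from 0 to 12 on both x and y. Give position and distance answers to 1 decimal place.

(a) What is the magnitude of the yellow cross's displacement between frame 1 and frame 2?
1.0

The yellow cross moved from (10.5, 1.3) to (10.0, 2.2), a distance of √(0.5² + 0.9²) ≈ 1.0.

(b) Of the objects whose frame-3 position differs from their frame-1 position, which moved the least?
the cyan star

(moved 0.5)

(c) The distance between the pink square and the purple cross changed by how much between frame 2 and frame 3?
+2.6

Distance in frame 2: 2.8. Distance in frame 3: 5.4.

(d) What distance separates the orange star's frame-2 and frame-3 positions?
1.1

The orange star moved from (1.4, 3.6) to (2.2, 4.4), a distance of √(0.8² + 0.8²) ≈ 1.1.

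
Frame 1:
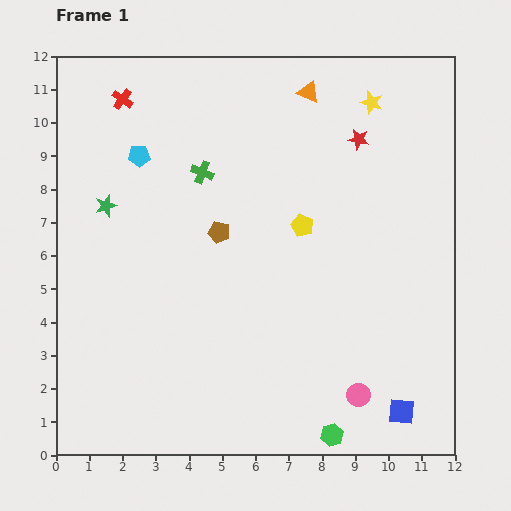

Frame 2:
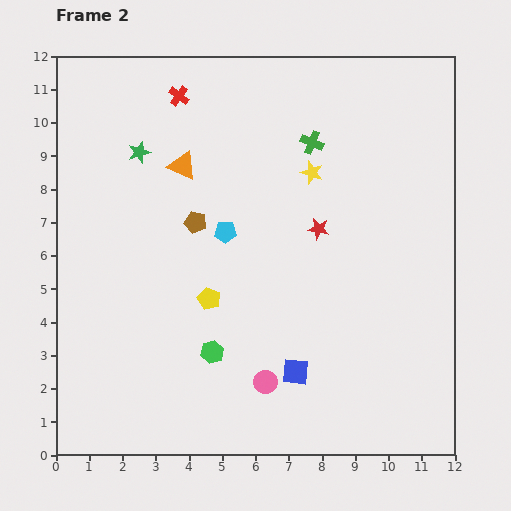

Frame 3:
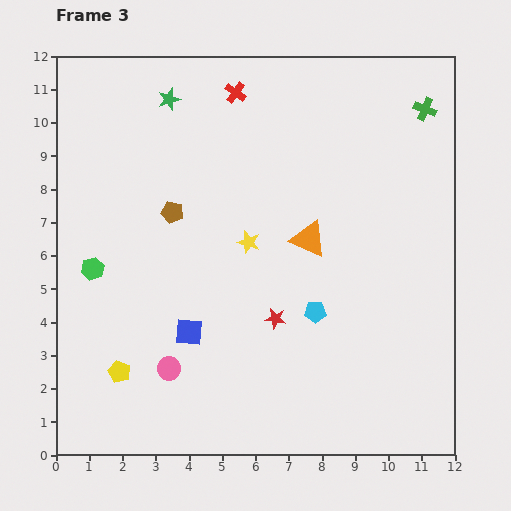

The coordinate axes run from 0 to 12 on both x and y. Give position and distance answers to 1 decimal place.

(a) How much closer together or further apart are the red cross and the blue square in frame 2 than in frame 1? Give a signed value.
-3.6

Distance in frame 1: 12.6. Distance in frame 2: 9.0.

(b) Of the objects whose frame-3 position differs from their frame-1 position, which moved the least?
the brown pentagon

(moved 1.5)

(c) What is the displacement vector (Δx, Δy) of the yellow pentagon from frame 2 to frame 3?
(-2.7, -2.2)

The yellow pentagon was at (4.6, 4.7) in frame 2 and (1.9, 2.5) in frame 3.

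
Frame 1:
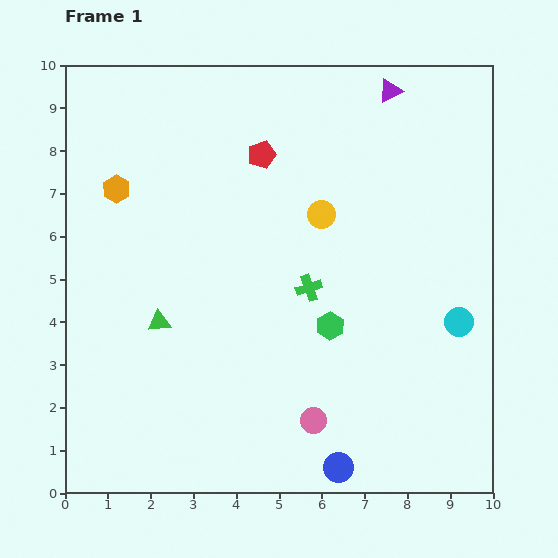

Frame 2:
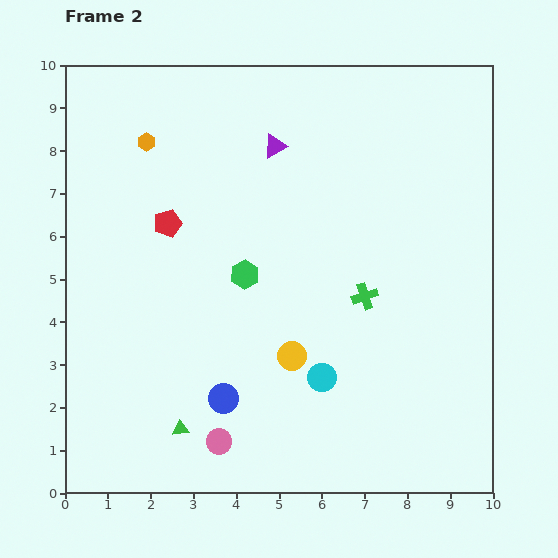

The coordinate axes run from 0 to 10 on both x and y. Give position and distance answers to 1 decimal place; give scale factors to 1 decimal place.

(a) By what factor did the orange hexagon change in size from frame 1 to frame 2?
0.6×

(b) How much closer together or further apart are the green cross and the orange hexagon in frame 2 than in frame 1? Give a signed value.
+1.1

Distance in frame 1: 5.1. Distance in frame 2: 6.2.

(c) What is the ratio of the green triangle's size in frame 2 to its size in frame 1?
0.7×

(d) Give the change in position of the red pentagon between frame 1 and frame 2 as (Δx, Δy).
(-2.2, -1.6)

The red pentagon was at (4.6, 7.9) in frame 1 and (2.4, 6.3) in frame 2.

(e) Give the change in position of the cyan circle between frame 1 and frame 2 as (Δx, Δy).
(-3.2, -1.3)

The cyan circle was at (9.2, 4.0) in frame 1 and (6.0, 2.7) in frame 2.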